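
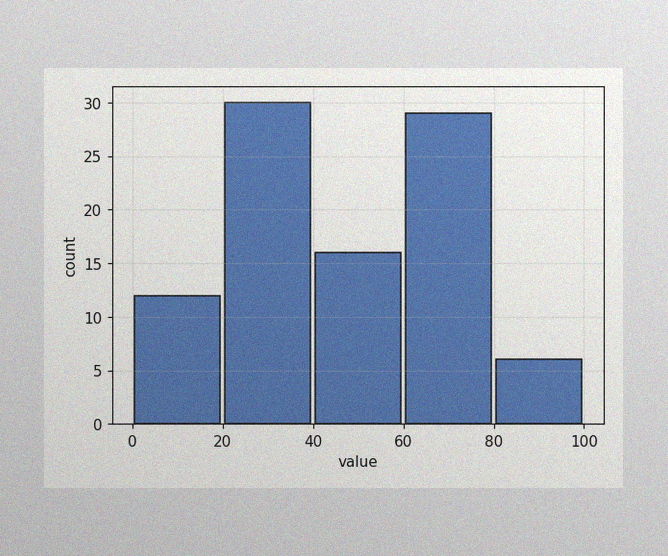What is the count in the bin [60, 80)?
29

The image has some photo noise and uneven lighting. The [60, 80) bin has height 29.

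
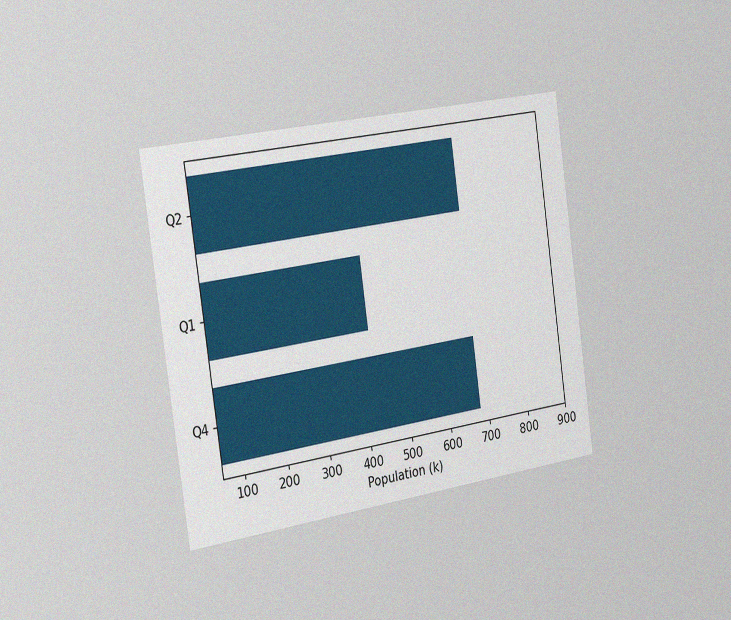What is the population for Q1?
The chart is tilted about 8° counter-clockwise and viewed slightly from the left, with some photo noise. Reading along the chart's x-axis, the Q1 bar reaches 425k.

425k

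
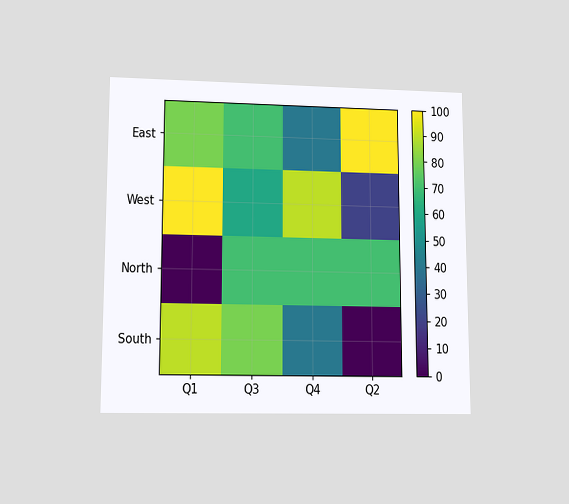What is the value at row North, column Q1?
0

The chart is viewed at a slight angle. Matching cell (North, Q1) against the colorbar gives 0.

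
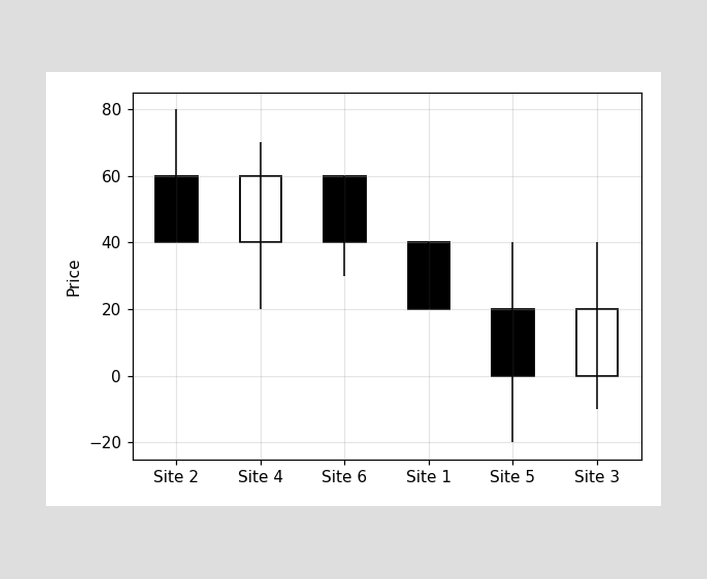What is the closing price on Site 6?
40

The Site 6 candle closes at 40.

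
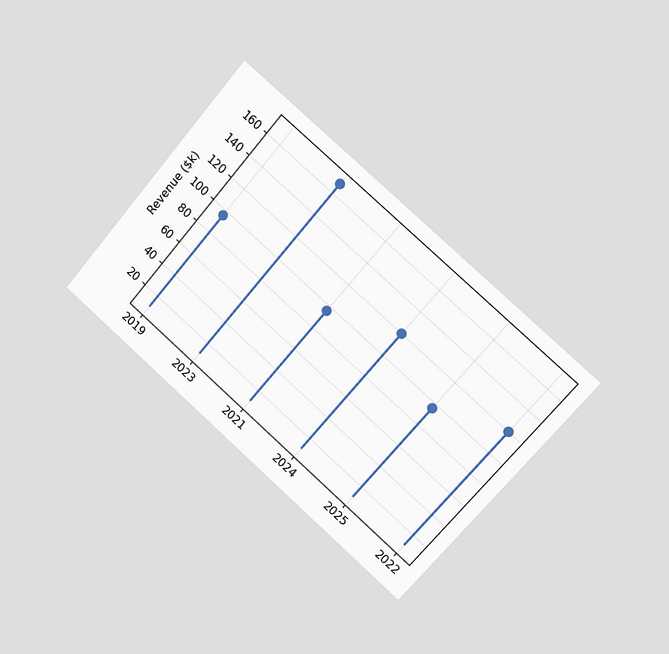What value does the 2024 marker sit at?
The chart is tilted about 41° clockwise and viewed slightly from the right. The 2024 marker sits at $120k.

$120k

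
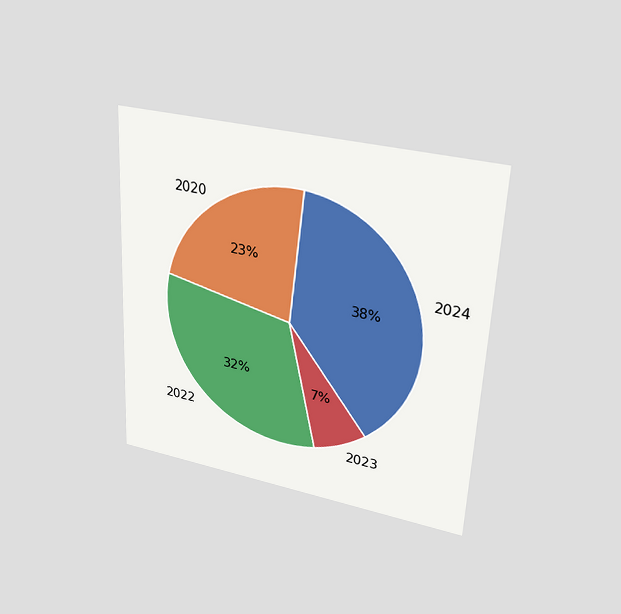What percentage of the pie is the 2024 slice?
The chart is tilted about 3° clockwise and viewed slightly from above. The 2024 slice takes up 38% of the pie.

38%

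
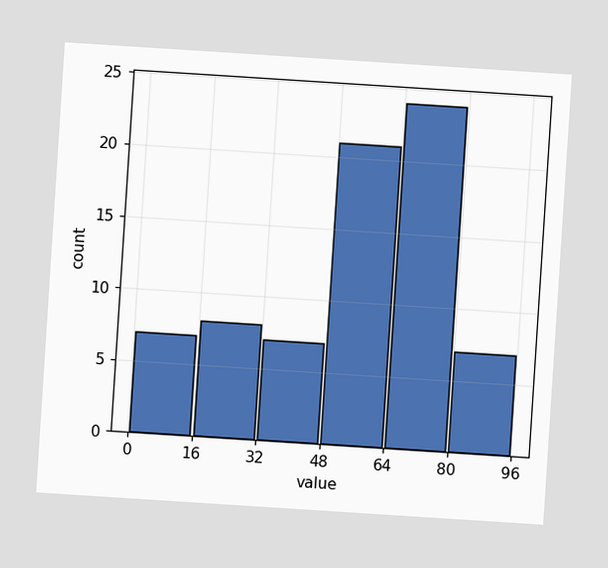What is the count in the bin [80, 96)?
7

The chart is tilted about 4° clockwise. The [80, 96) bin has height 7.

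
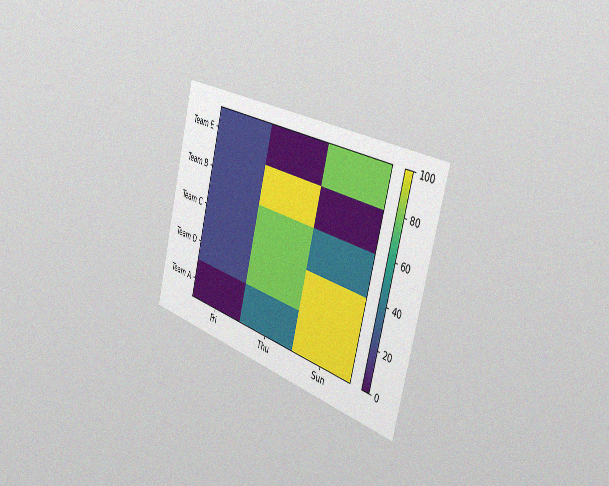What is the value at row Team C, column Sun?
40

The chart is tilted about 15° clockwise and viewed slightly from the right, with some photo noise. Matching cell (Team C, Sun) against the colorbar gives 40.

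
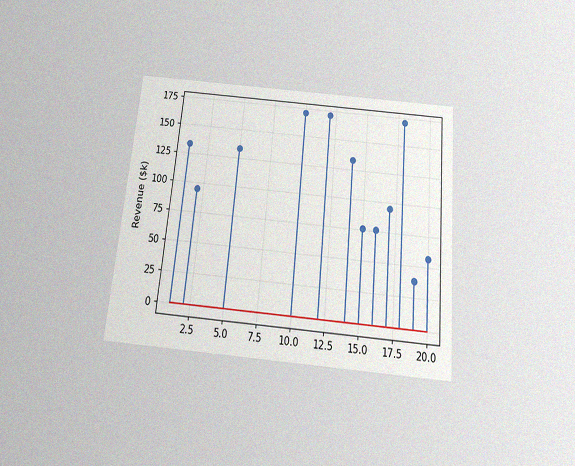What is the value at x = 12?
The chart is tilted about 5° clockwise and viewed slightly from below, with some photo noise. The stem at x=12 reaches $171k.

$171k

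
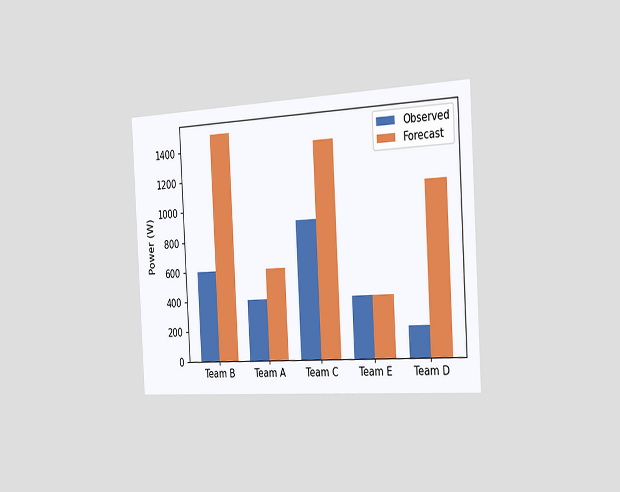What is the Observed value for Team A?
The chart is tilted about 3° counter-clockwise and viewed slightly from the right. The Observed bar at Team A reaches 400W on the y-axis.

400W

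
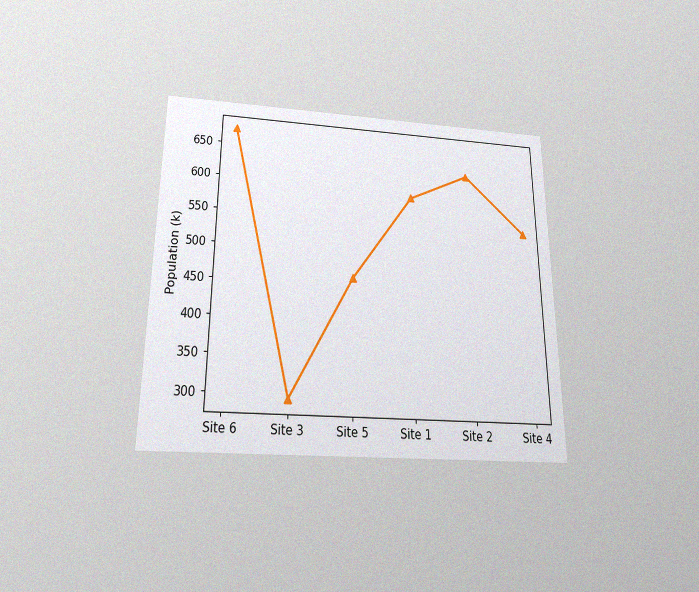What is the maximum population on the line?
672k

The chart is viewed slightly from below, with some photo noise. The highest point is at Site 6, and reading across to the y-axis gives 672k.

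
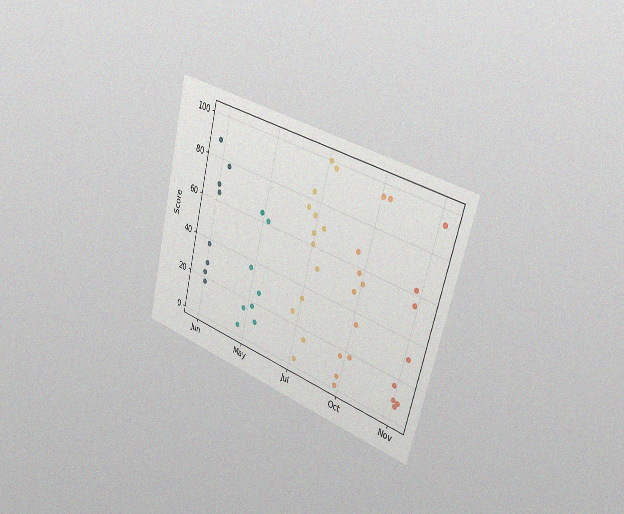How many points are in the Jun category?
The chart is tilted about 15° clockwise and viewed slightly from the right, with some photo noise. Counting the markers in the Jun column gives 8.

8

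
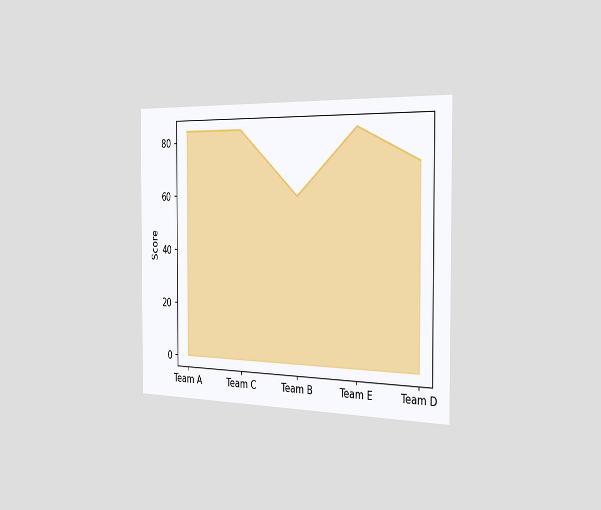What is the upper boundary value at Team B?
60

The chart is viewed slightly from the right. At Team B the upper boundary is at 60.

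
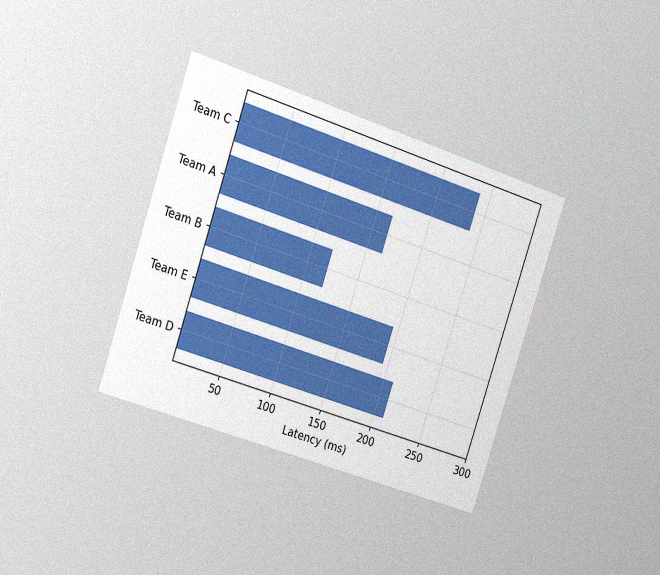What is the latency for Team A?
165ms

The chart is tilted about 19° clockwise and viewed slightly from the left, with some photo noise. Reading along the chart's x-axis, the Team A bar reaches 165ms.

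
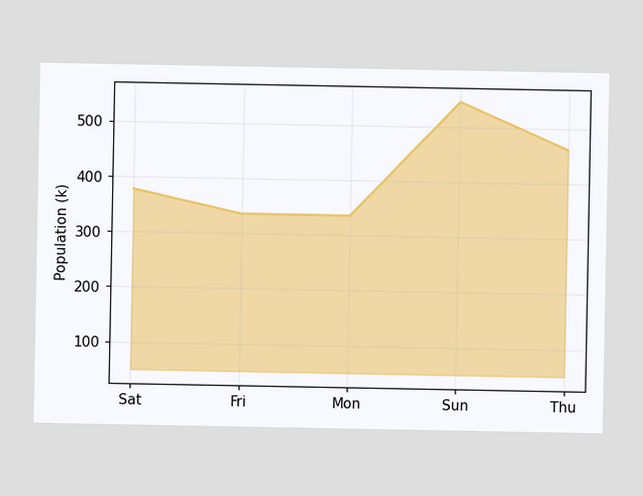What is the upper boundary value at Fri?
336k

At Fri the upper boundary is at 336k.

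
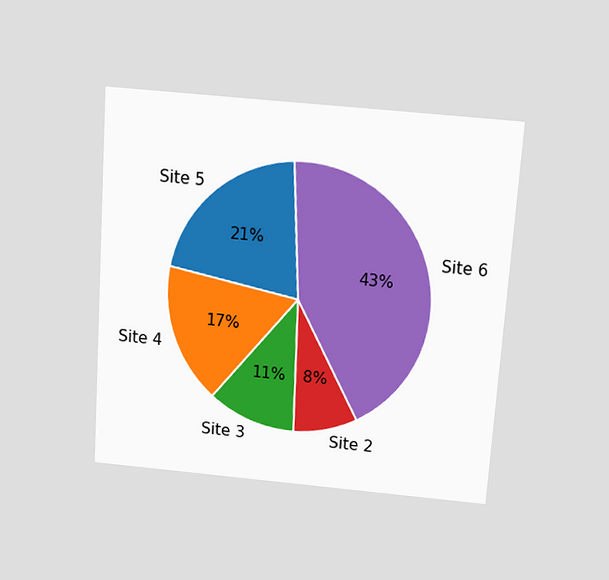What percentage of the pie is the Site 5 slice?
21%

The chart is tilted about 4° clockwise and viewed slightly from above. The Site 5 slice takes up 21% of the pie.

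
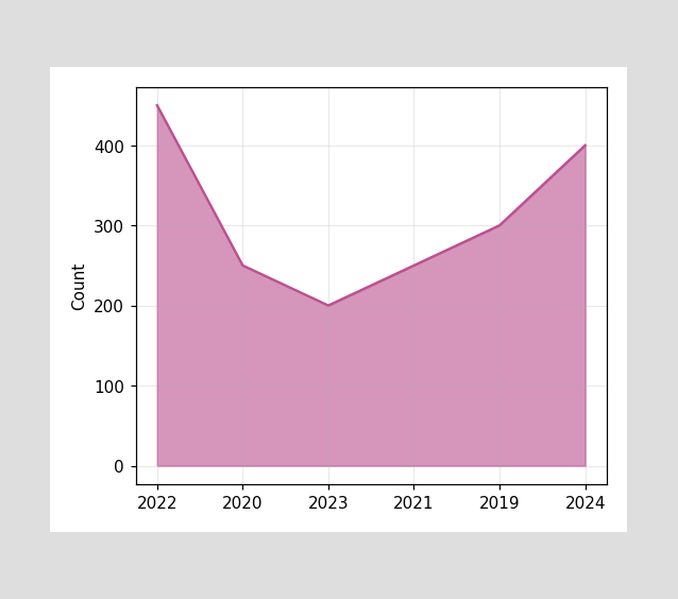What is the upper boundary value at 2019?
300

At 2019 the upper boundary is at 300.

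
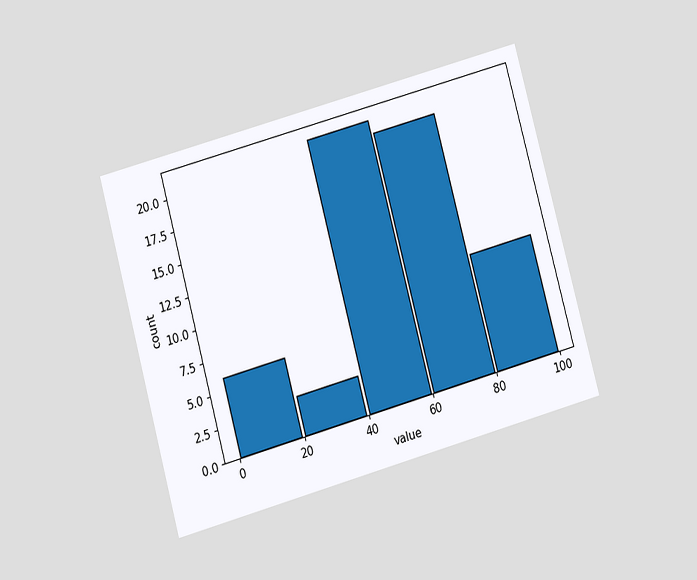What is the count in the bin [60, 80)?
20

The chart is tilted about 15° counter-clockwise and viewed at a slight angle. The [60, 80) bin has height 20.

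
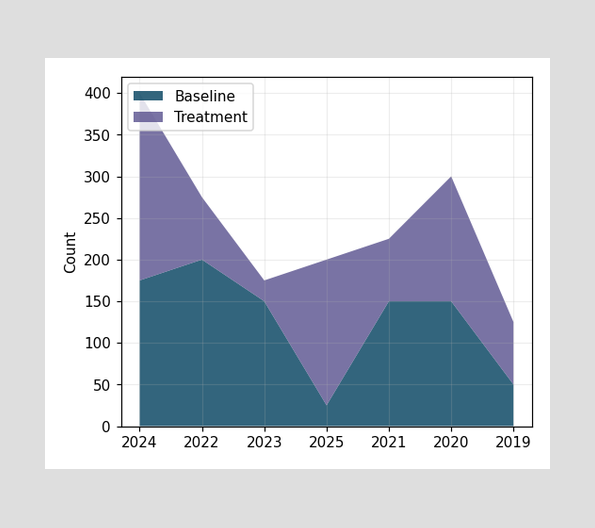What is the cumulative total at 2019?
The stacked total at 2019 reaches 125.

125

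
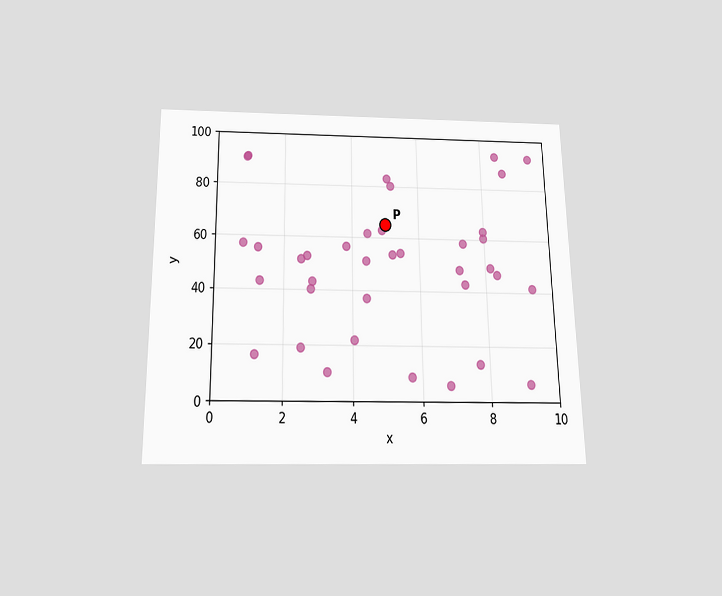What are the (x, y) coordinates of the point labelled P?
The chart is viewed slightly from below. Following the gridlines from P to each axis, P sits at (5, 65).

(5, 65)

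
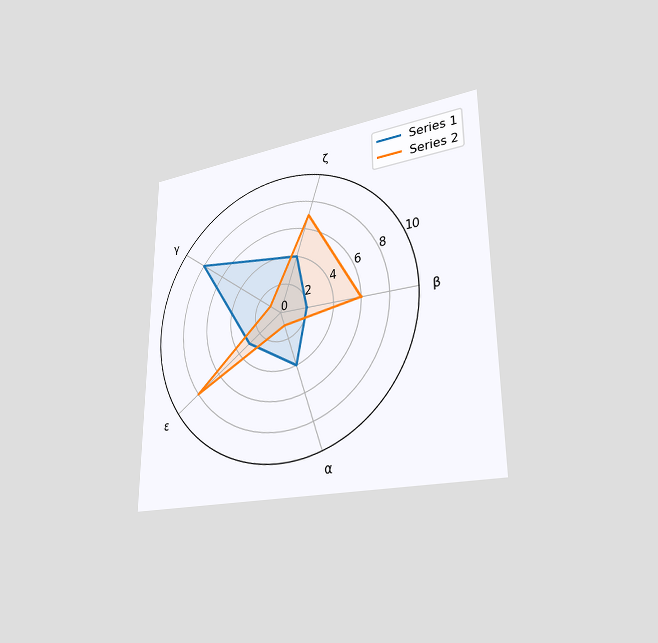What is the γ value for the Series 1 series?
8

The chart is viewed slightly from the right. On the γ axis, Series 1 reaches 8.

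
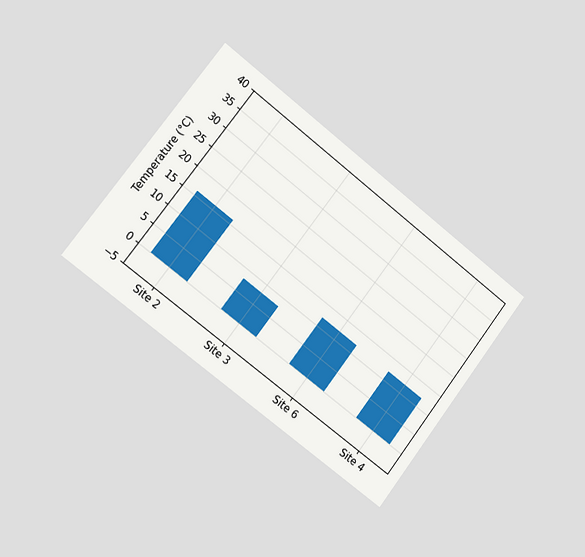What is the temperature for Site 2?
The chart is tilted about 38° clockwise and viewed slightly from the left. Reading along the chart's y-axis, the Site 2 bar reaches 16°C.

16°C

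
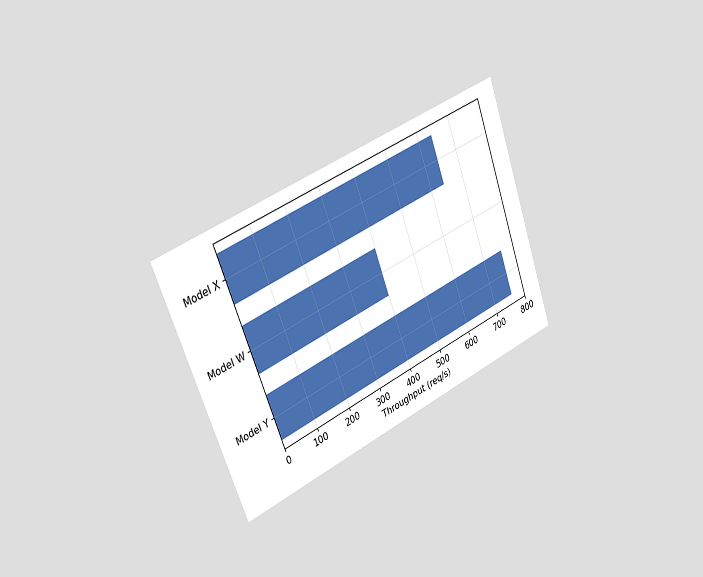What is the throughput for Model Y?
760req/s

The chart is tilted about 21° counter-clockwise and viewed slightly from the left. Reading along the chart's x-axis, the Model Y bar reaches 760req/s.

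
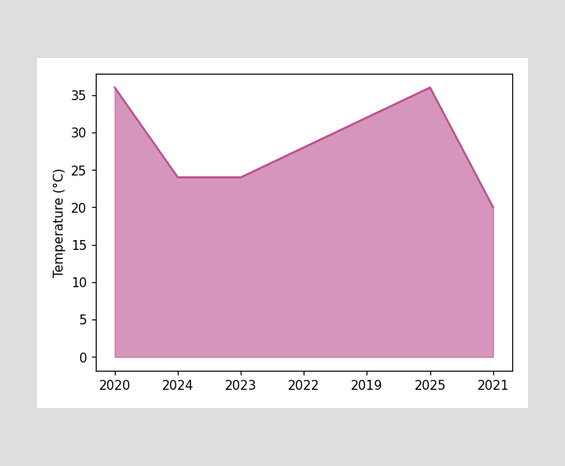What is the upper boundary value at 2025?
36°C

At 2025 the upper boundary is at 36°C.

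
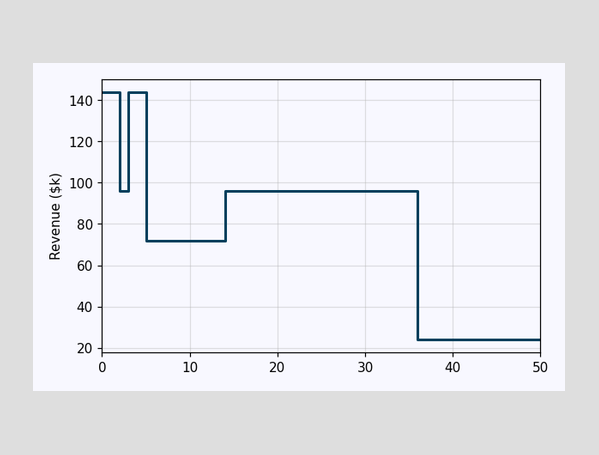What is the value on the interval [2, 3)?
On [2, 3) the step sits at $96k.

$96k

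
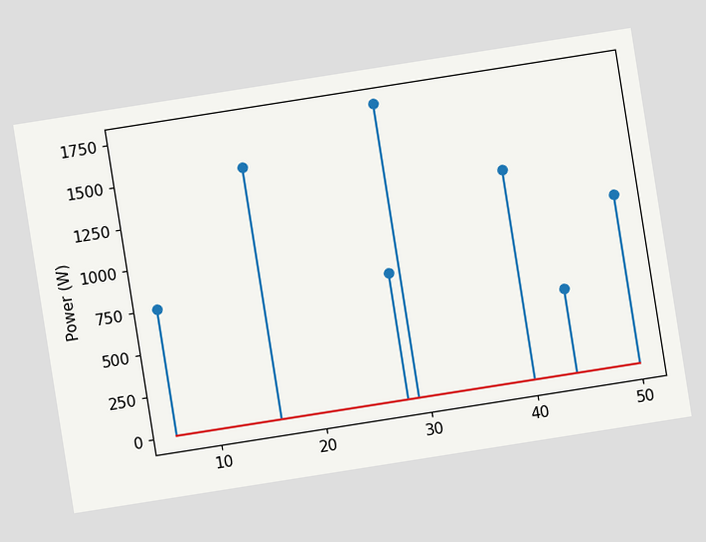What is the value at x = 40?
The chart is tilted about 9° counter-clockwise. The stem at x=40 reaches 1250W.

1250W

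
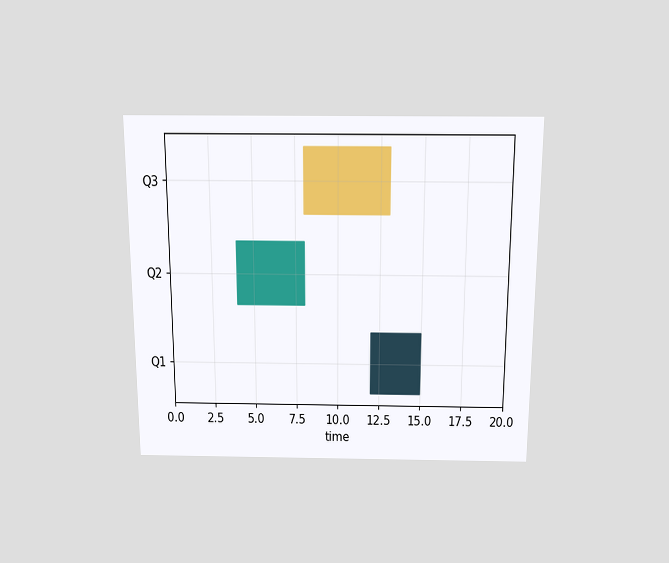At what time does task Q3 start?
The chart is viewed slightly from above. The Q3 bar begins at t=8.

8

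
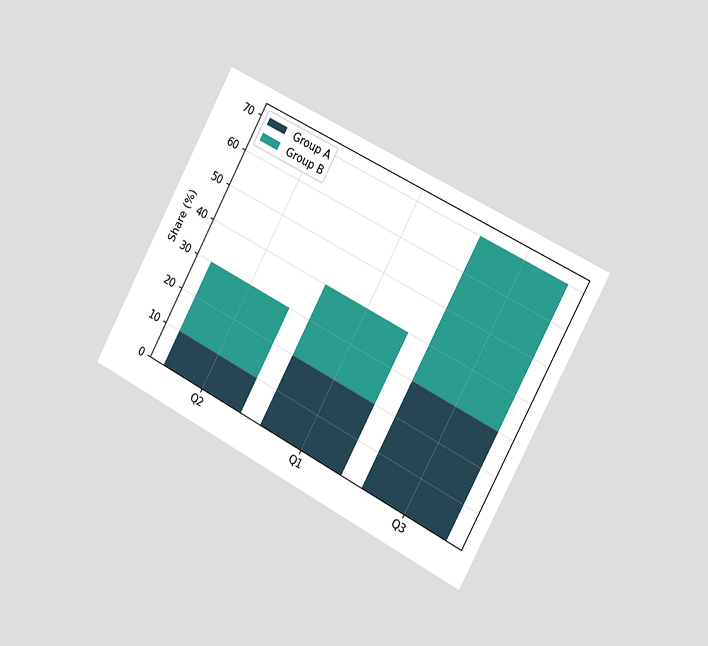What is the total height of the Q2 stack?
30%

The chart is tilted about 28° clockwise and viewed slightly from the right. The Q2 stack's top reaches 30% on the y-axis.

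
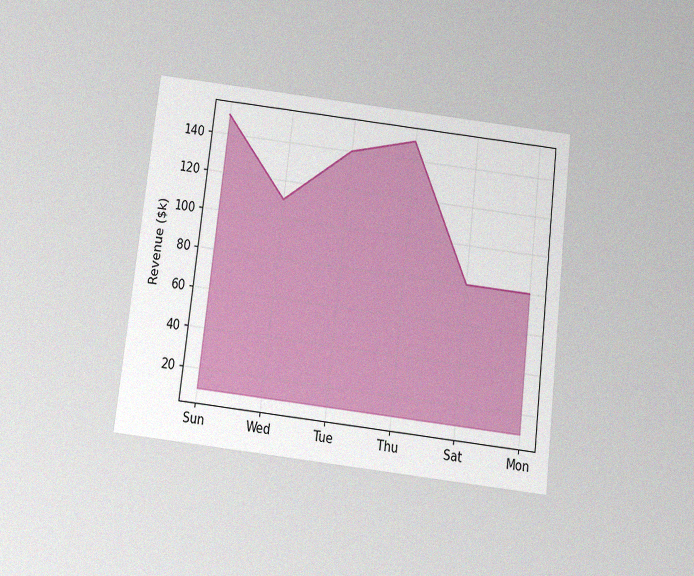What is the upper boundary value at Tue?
The chart is tilted about 7° clockwise and viewed slightly from below, with some photo noise. At Tue the upper boundary is at $140k.

$140k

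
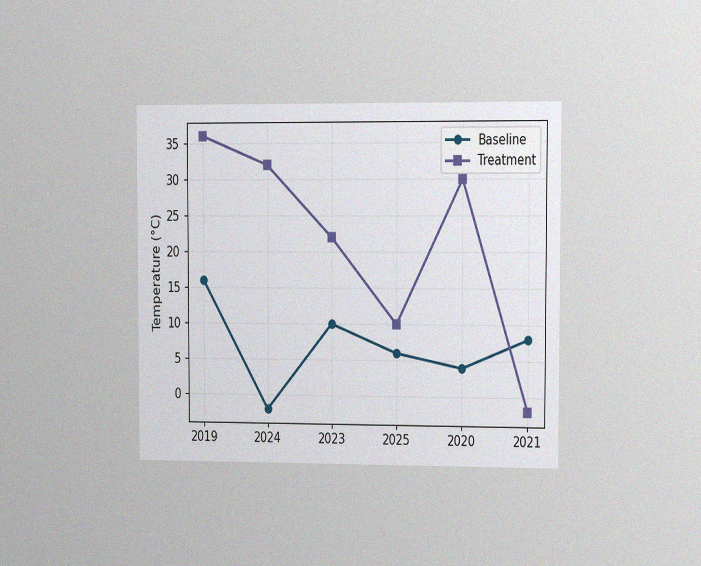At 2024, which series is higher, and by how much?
The chart is viewed slightly from the right, with some photo noise. At 2024, Treatment sits above the other line by 34°C.

Treatment, by 34°C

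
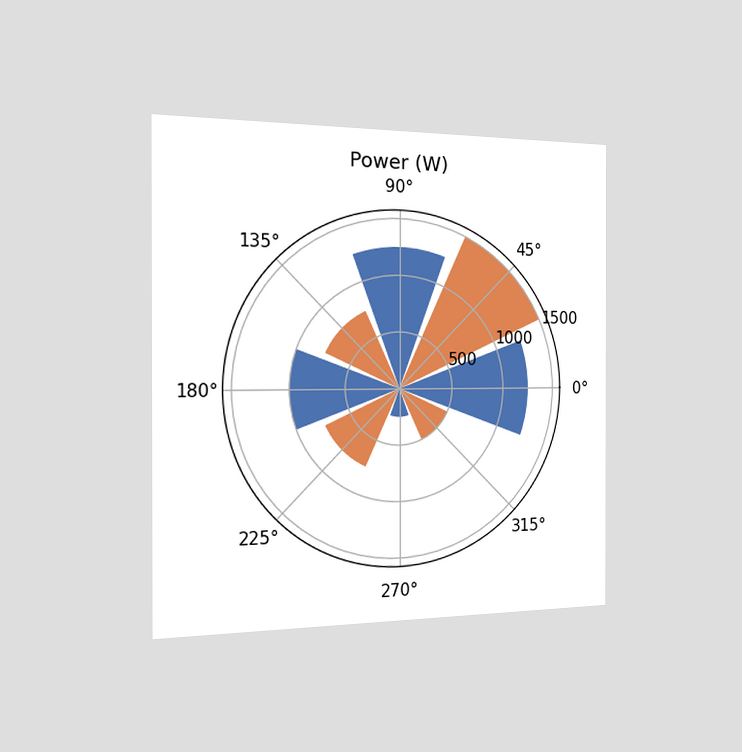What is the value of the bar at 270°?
250W

The chart is viewed slightly from the left. The bar at 270° reaches 250W on the radial axis.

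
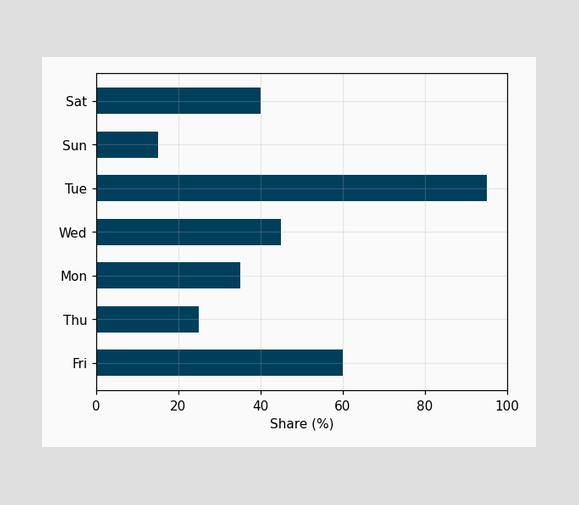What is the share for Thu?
25%

Reading along the chart's x-axis, the Thu bar reaches 25%.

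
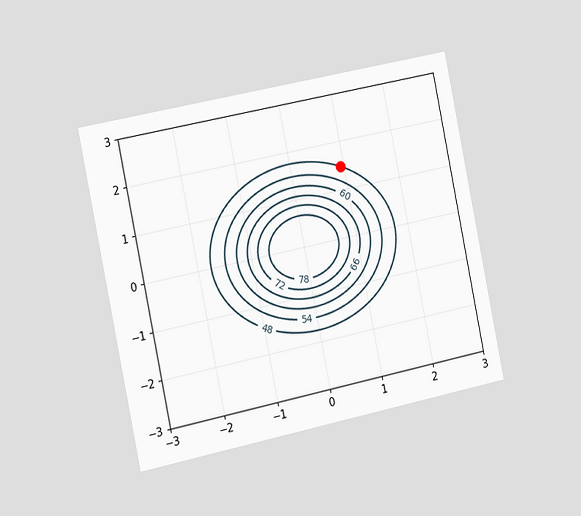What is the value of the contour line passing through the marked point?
The chart is tilted about 12° counter-clockwise and viewed slightly from the left. The marked point sits on the contour labelled 48.

48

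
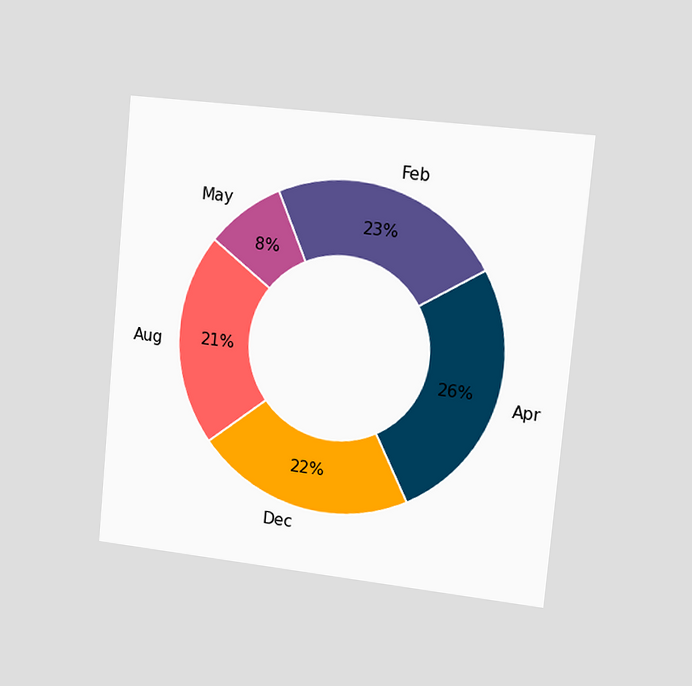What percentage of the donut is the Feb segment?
The chart is tilted about 5° clockwise and viewed slightly from the right. The Feb segment takes up 23% of the ring.

23%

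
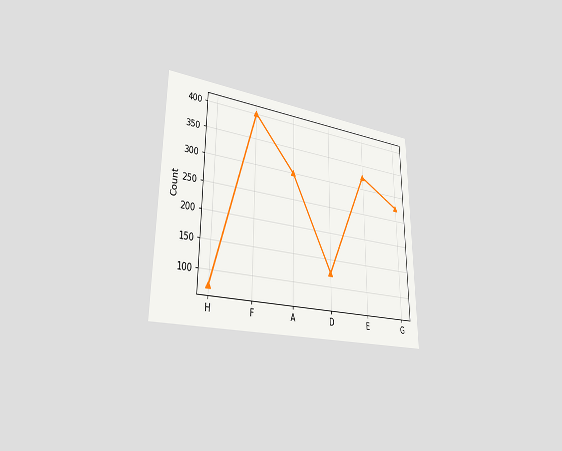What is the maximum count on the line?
The chart is viewed slightly from the left. The highest point is at F, and reading across to the y-axis gives 400.

400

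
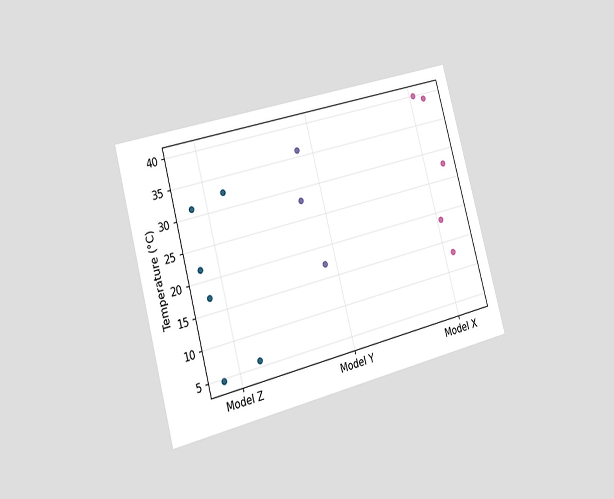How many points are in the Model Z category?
6

The chart is tilted about 15° counter-clockwise and viewed slightly from the left. Counting the markers in the Model Z column gives 6.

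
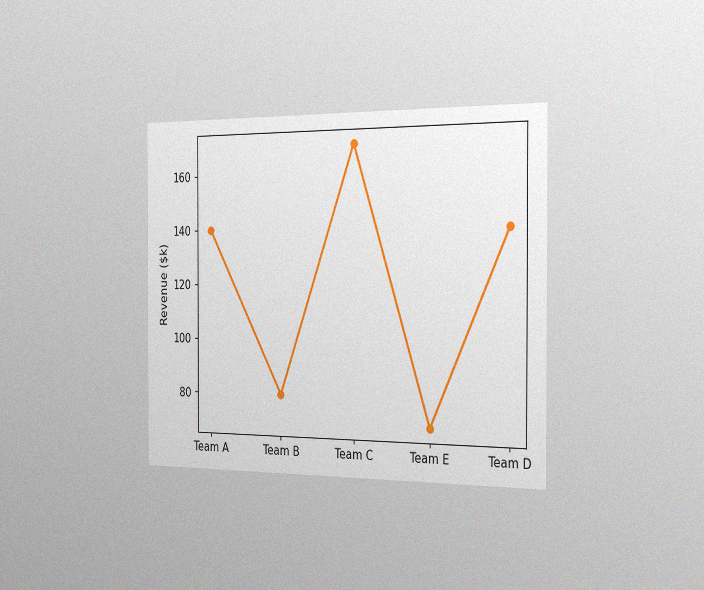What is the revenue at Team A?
$140k

The chart is viewed slightly from the right, with some photo noise. At Team A, the line is at $140k.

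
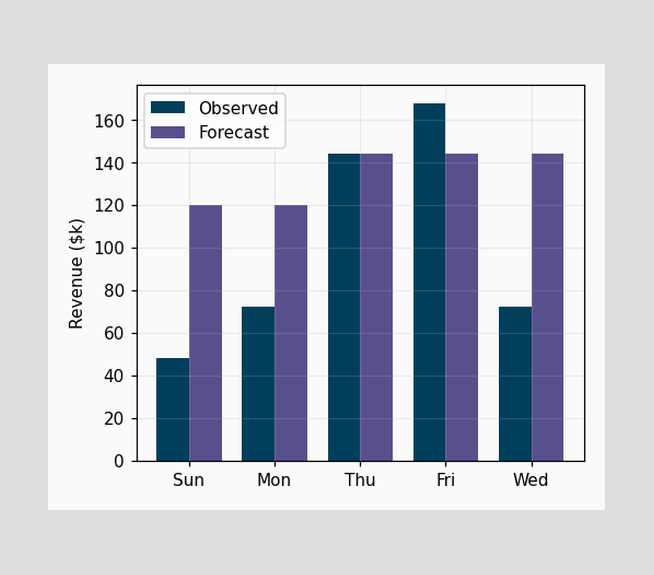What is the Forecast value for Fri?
$144k

The Forecast bar at Fri reaches $144k on the y-axis.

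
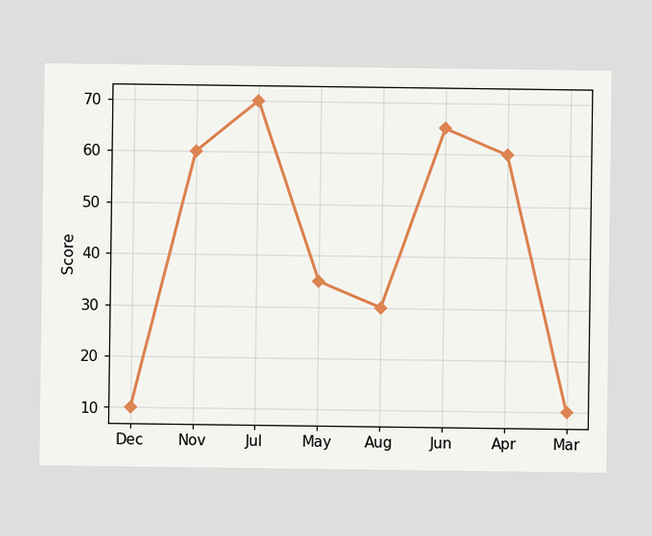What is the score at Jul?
At Jul, the line is at 70.

70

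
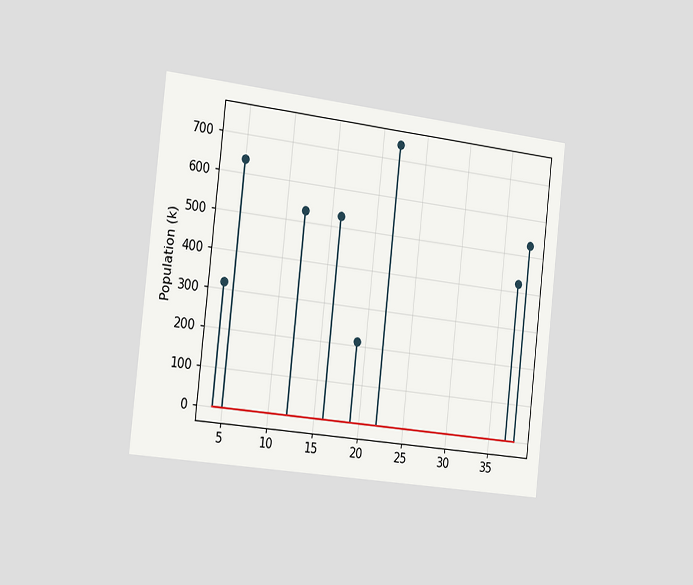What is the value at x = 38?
530k

The chart is tilted about 6° clockwise and viewed slightly from the left. The stem at x=38 reaches 530k.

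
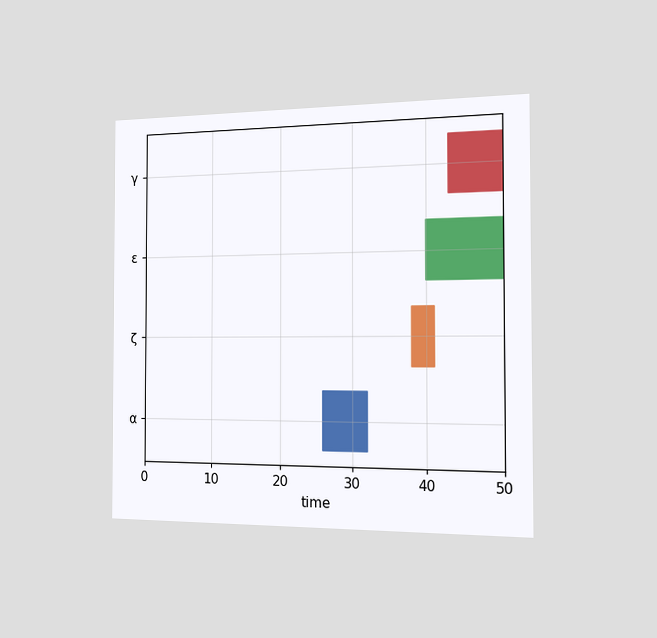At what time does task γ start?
43

The chart is viewed slightly from the right. The γ bar begins at t=43.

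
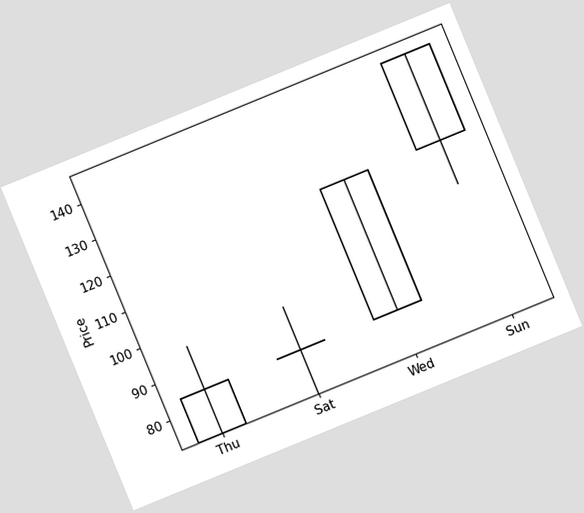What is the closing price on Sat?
84

The chart is tilted about 22° counter-clockwise. The Sat candle closes at 84.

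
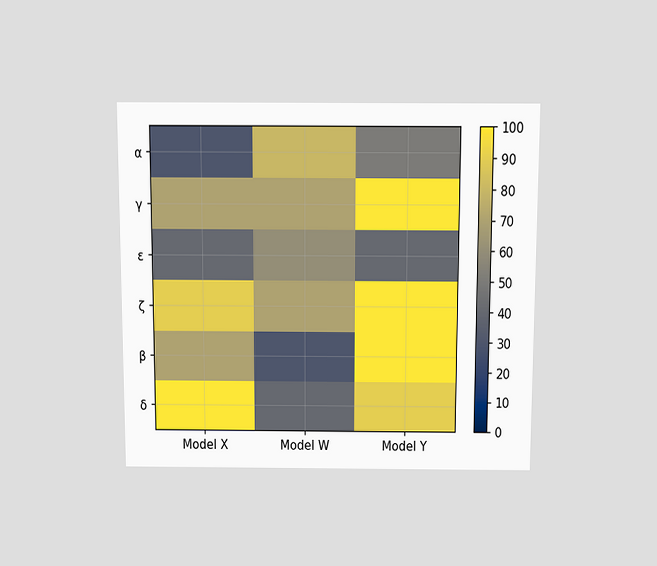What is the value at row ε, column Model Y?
40

The chart is viewed slightly from above. Matching cell (ε, Model Y) against the colorbar gives 40.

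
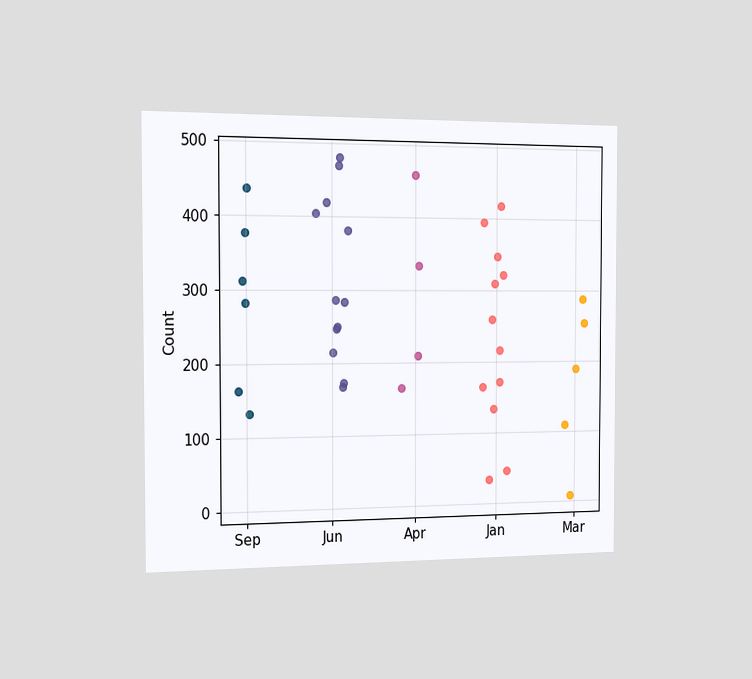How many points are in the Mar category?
The chart is viewed slightly from the left. Counting the markers in the Mar column gives 5.

5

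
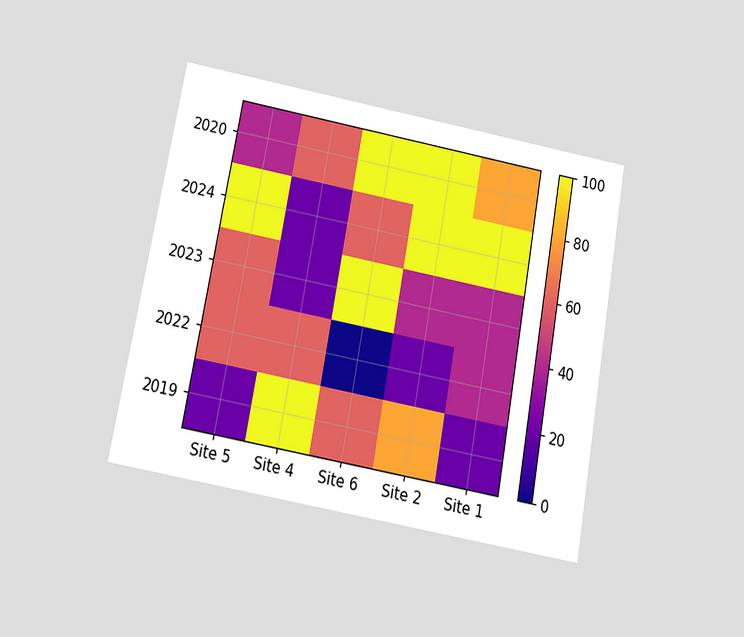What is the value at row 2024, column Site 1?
100

The chart is tilted about 10° clockwise and viewed slightly from below. Matching cell (2024, Site 1) against the colorbar gives 100.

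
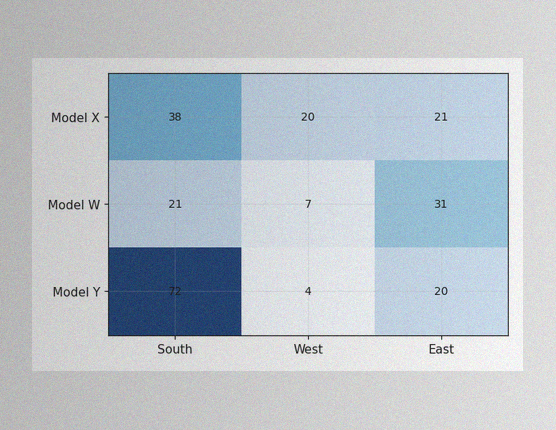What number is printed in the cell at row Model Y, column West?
4

The image has some photo noise and uneven lighting. The (Model Y, West) cell reads 4.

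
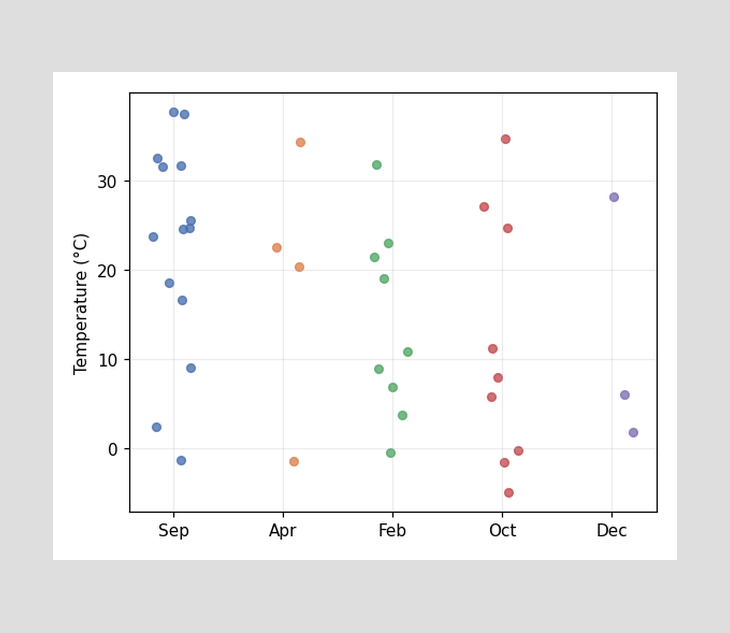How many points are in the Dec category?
Counting the markers in the Dec column gives 3.

3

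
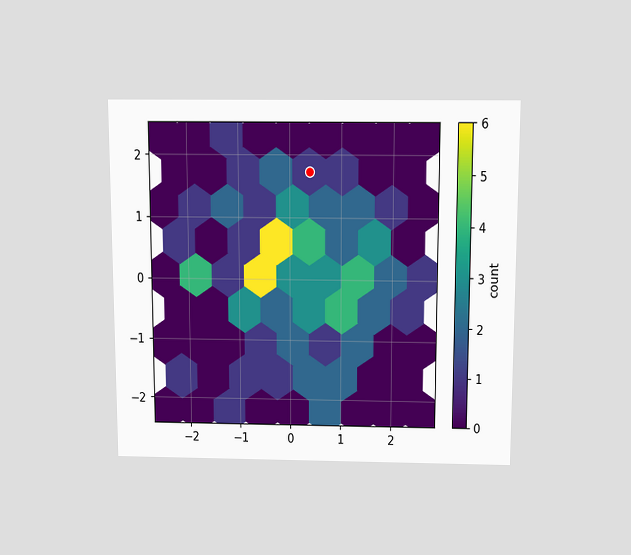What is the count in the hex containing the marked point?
The chart is viewed slightly from above. The marked hex reads 1 on the colorbar.

1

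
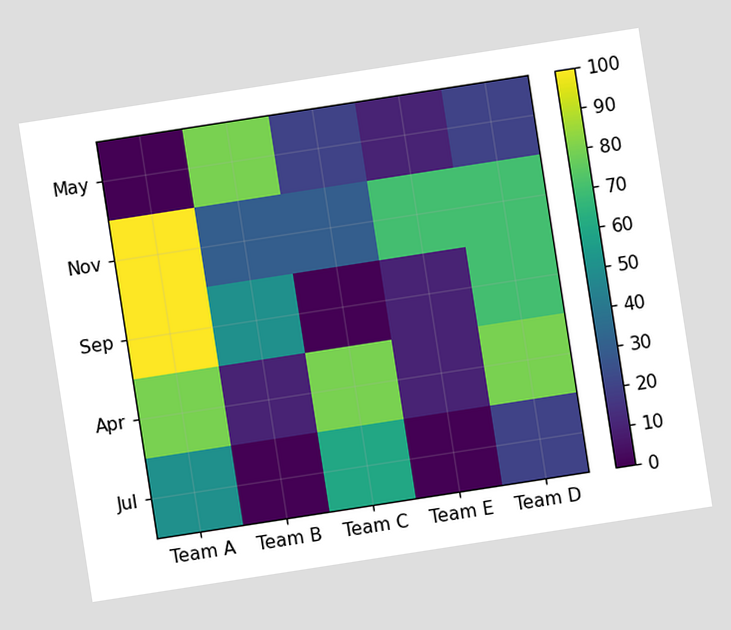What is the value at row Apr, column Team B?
The chart is tilted about 9° counter-clockwise. Matching cell (Apr, Team B) against the colorbar gives 10.

10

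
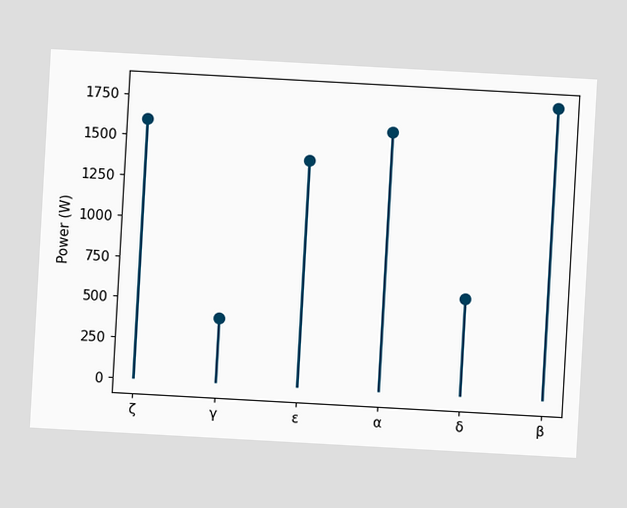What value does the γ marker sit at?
400W

The chart is tilted about 3° clockwise. The γ marker sits at 400W.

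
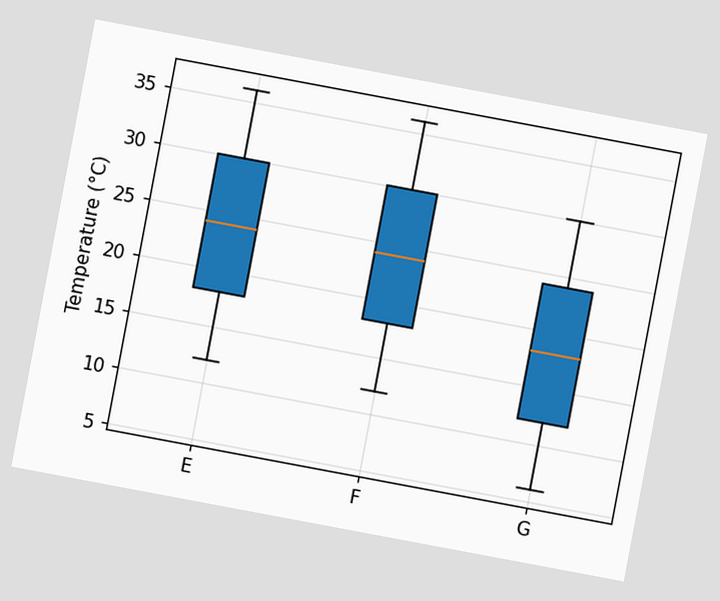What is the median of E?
24°C

The chart is tilted about 11° clockwise. The median line in the E box sits at 24°C.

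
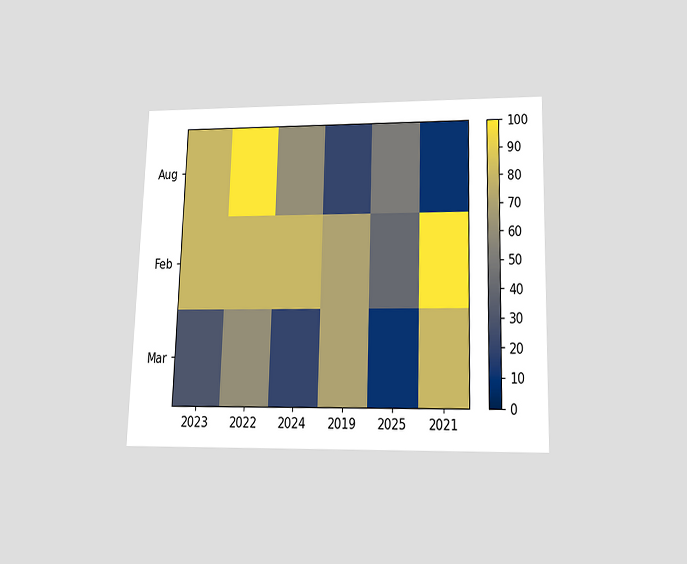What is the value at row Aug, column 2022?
100

The chart is viewed slightly from below. Matching cell (Aug, 2022) against the colorbar gives 100.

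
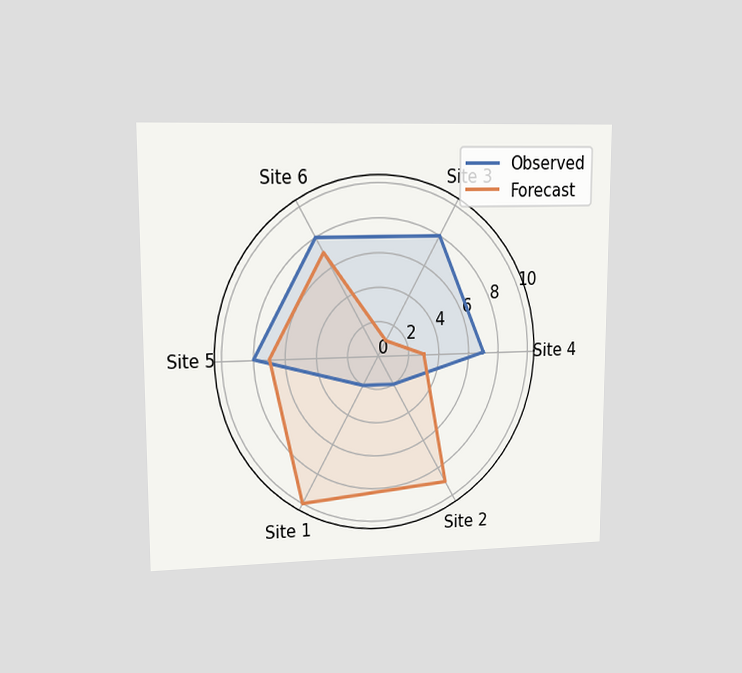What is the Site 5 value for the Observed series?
8

The chart is viewed at a slight angle. On the Site 5 axis, Observed reaches 8.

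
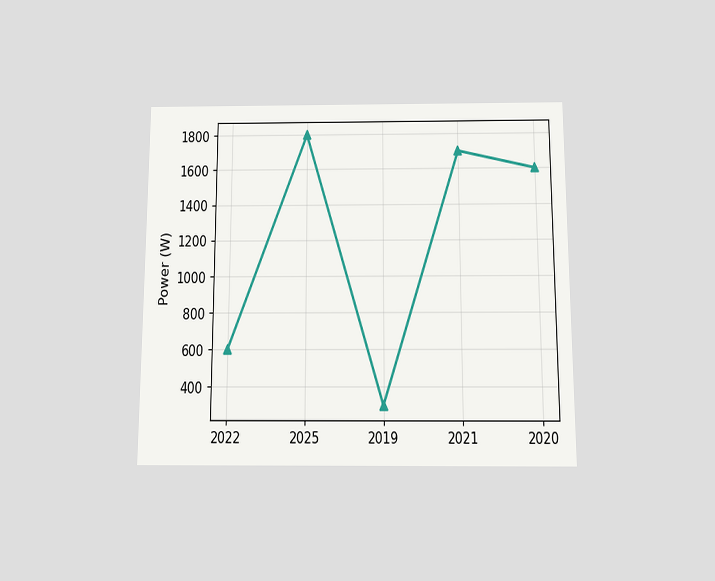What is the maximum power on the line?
1800W

The chart is viewed slightly from below. The highest point is at 2025, and reading across to the y-axis gives 1800W.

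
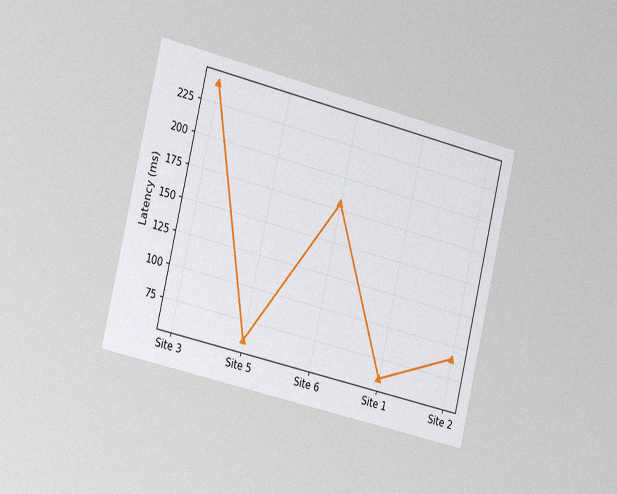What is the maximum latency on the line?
240ms

The chart is tilted about 13° clockwise and viewed slightly from the left, with some photo noise. The highest point is at Site 3, and reading across to the y-axis gives 240ms.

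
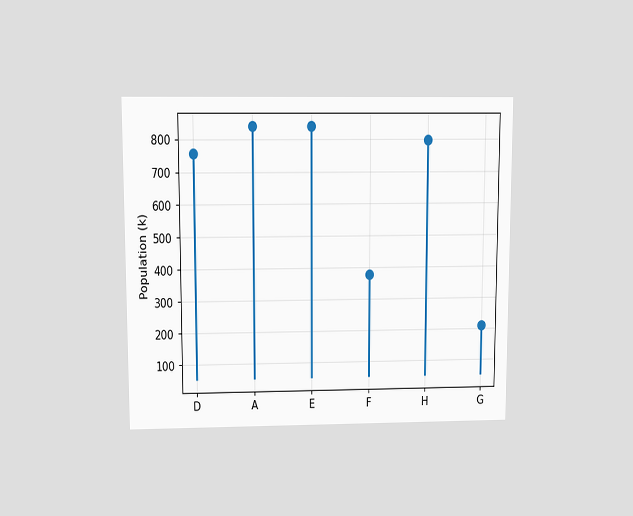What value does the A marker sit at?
840k

The chart is viewed slightly from above. The A marker sits at 840k.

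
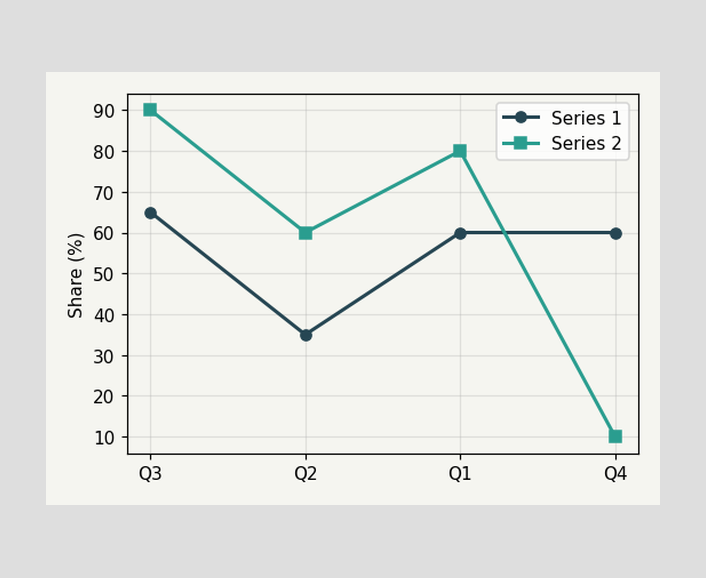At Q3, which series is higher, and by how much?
Series 2, by 25%

At Q3, Series 2 sits above the other line by 25%.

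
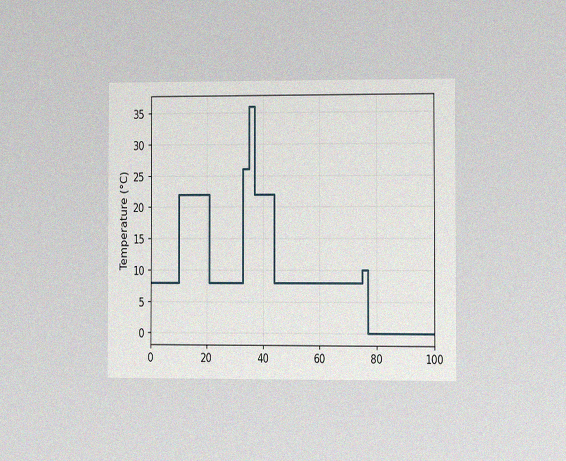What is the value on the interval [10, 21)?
22°C

The chart is viewed at a slight angle, with some photo noise. On [10, 21) the step sits at 22°C.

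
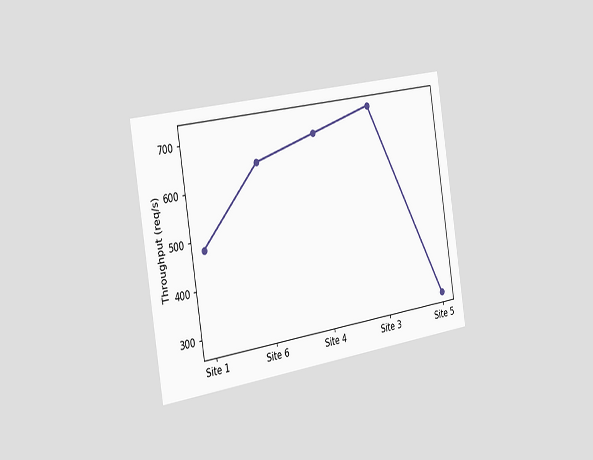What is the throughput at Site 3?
The chart is tilted about 9° counter-clockwise and viewed slightly from the left. At Site 3, the line is at 720req/s.

720req/s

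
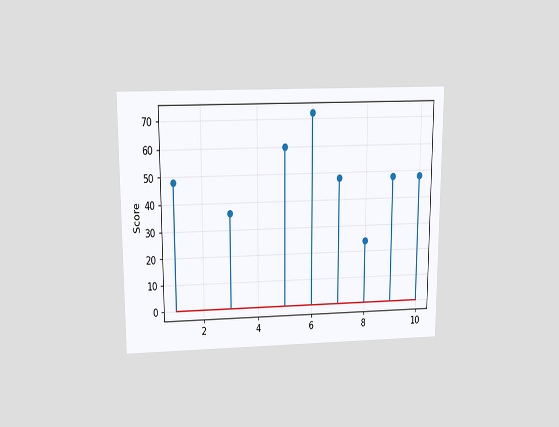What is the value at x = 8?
24

The chart is viewed slightly from above. The stem at x=8 reaches 24.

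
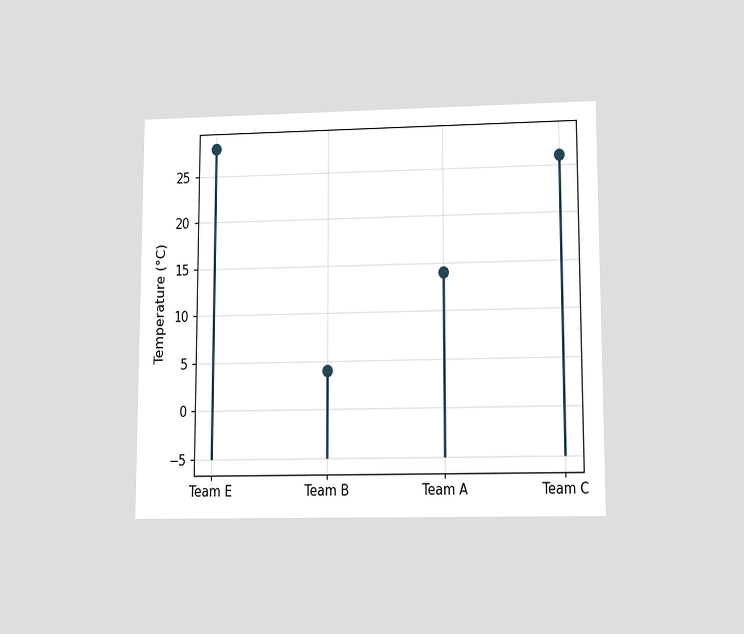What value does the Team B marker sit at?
The chart is viewed at a slight angle. The Team B marker sits at 4°C.

4°C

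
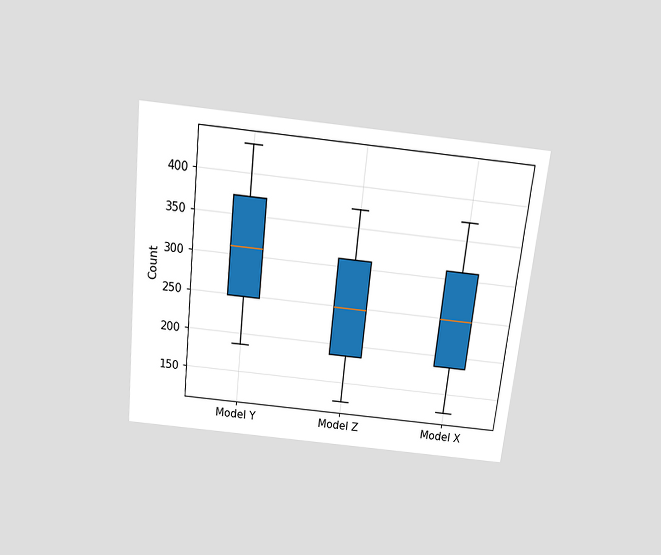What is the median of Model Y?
310

The chart is tilted about 6° clockwise and viewed slightly from above. The median line in the Model Y box sits at 310.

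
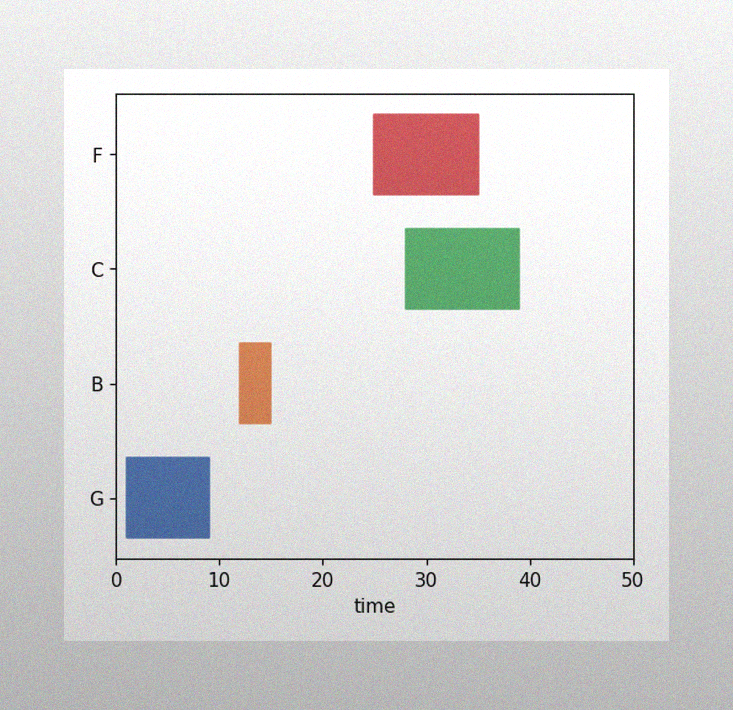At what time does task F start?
The image has some photo noise and uneven lighting. The F bar begins at t=25.

25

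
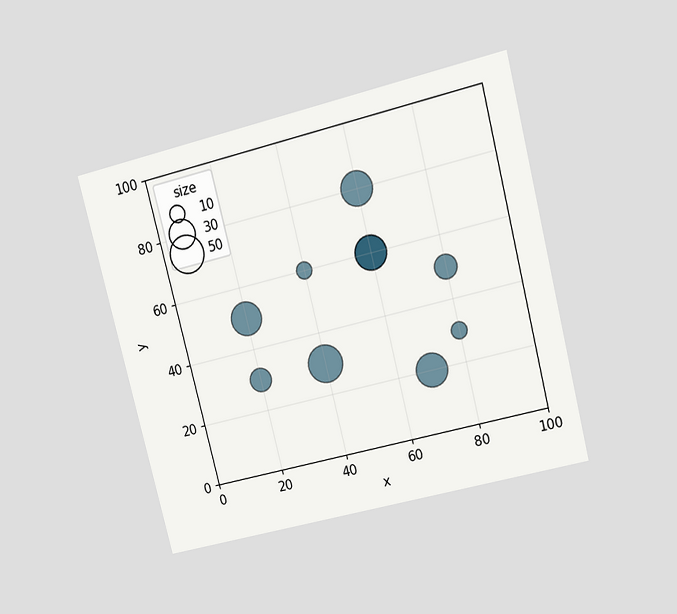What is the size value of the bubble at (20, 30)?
20

The chart is tilted about 14° counter-clockwise and viewed at a slight angle. Matching the bubble at (20, 30) against the size legend gives 20.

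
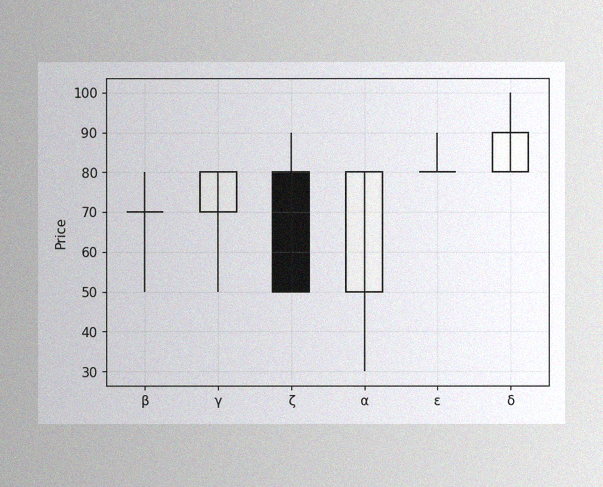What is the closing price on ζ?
The image has some photo noise and uneven lighting. The ζ candle closes at 50.

50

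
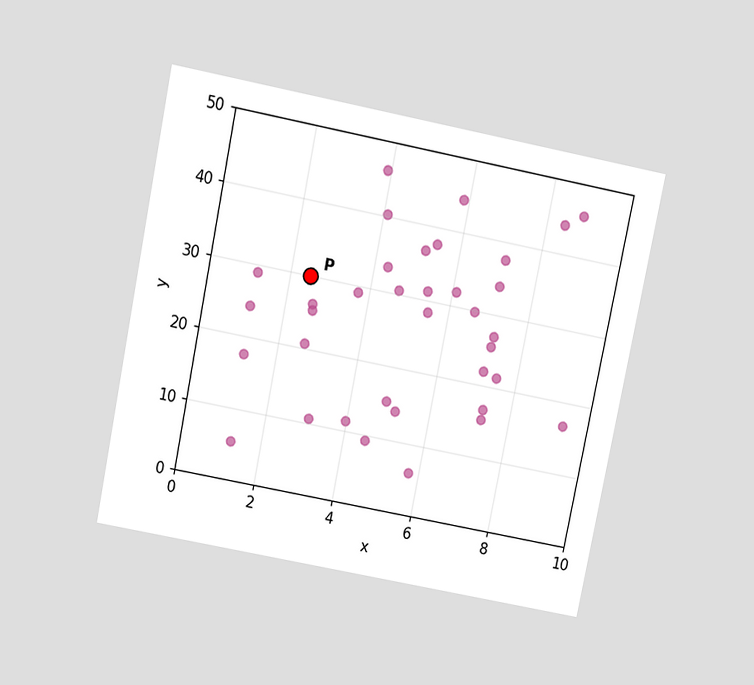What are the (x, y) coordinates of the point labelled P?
The chart is tilted about 11° clockwise and viewed slightly from above. Following the gridlines from P to each axis, P sits at (2.5, 30).

(2.5, 30)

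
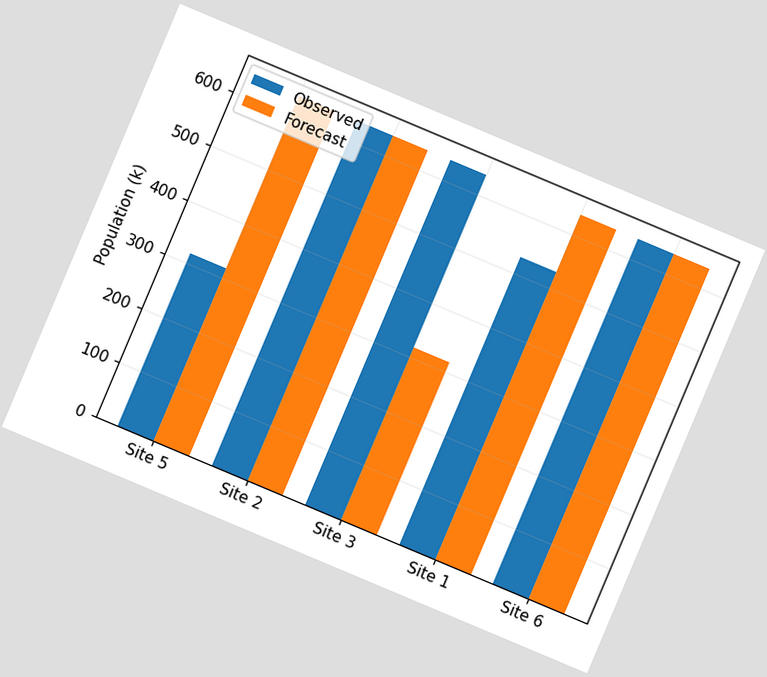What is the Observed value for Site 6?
The chart is tilted about 23° clockwise. The Observed bar at Site 6 reaches 636k on the y-axis.

636k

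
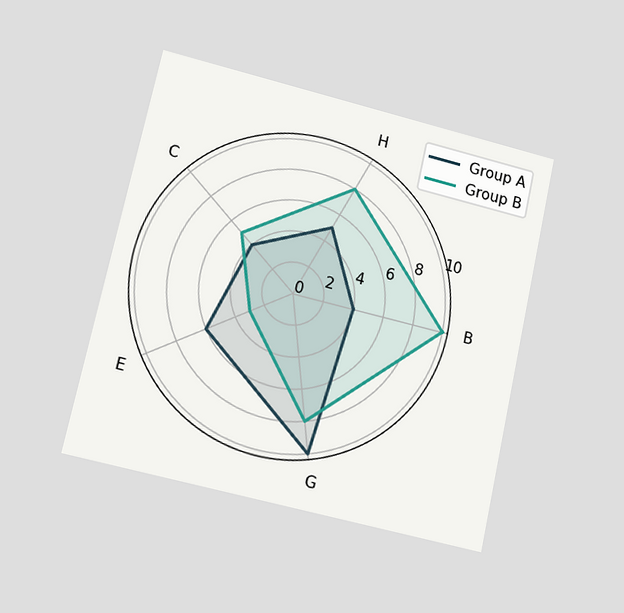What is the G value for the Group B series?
8

The chart is tilted about 12° clockwise and viewed at a slight angle. On the G axis, Group B reaches 8.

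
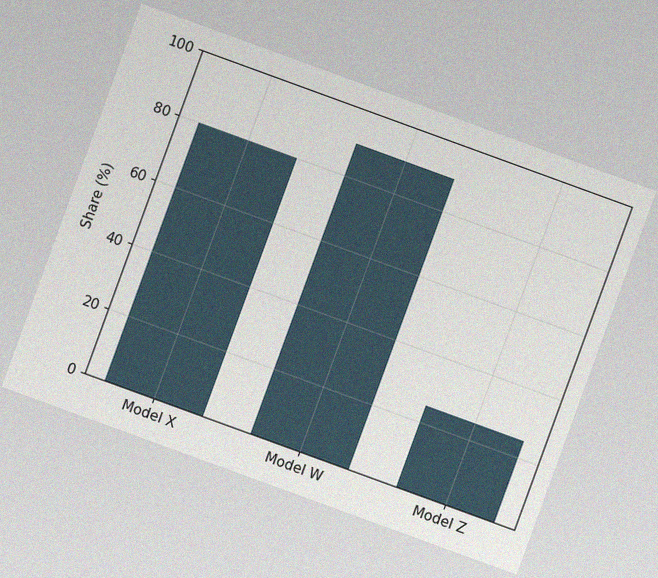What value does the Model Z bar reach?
The chart is tilted about 20° clockwise, with some photo noise. Reading along the chart's y-axis, the Model Z bar reaches 25%.

25%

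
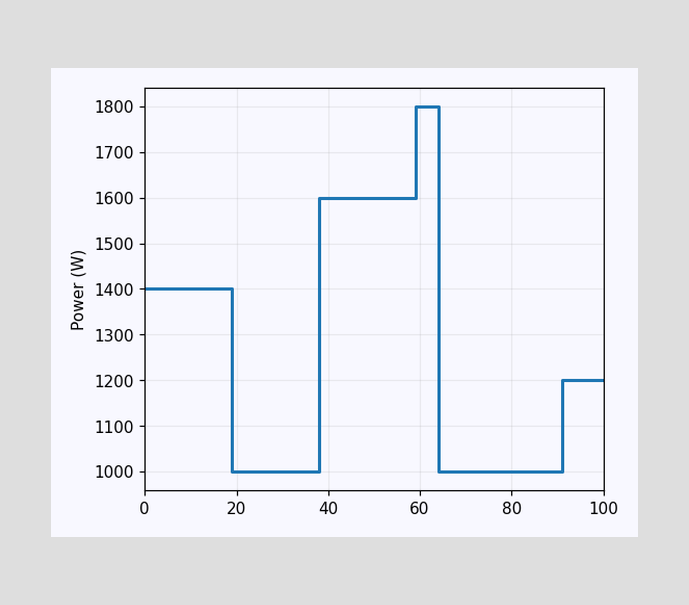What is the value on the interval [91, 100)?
On [91, 100) the step sits at 1200W.

1200W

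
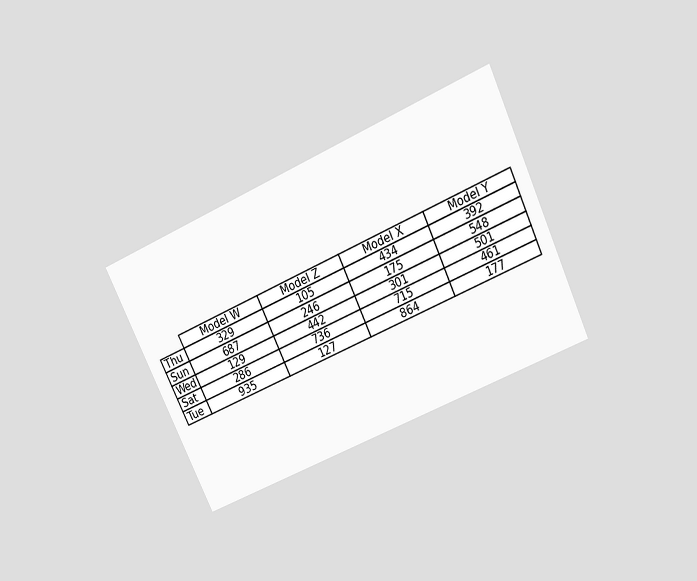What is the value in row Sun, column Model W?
The chart is tilted about 25° counter-clockwise and viewed slightly from above. The (Sun, Model W) cell reads 687.

687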